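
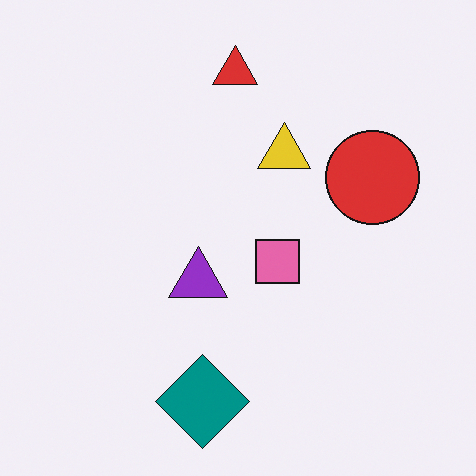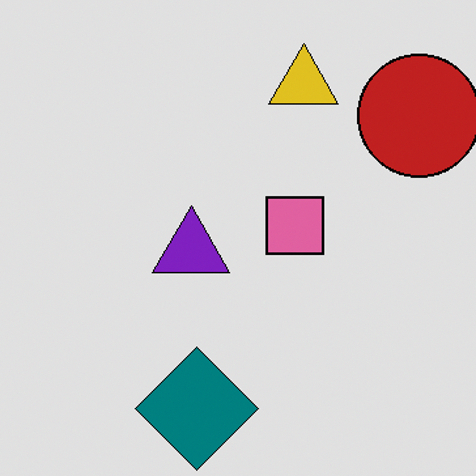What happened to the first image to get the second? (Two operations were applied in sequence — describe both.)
The image was posterized to a reduced palette, then cropped slightly and scaled back up.

Each flat color has snapped to a coarser quantized level — most visibly, the near-white background has dropped to a flat grey. The visible shapes are larger and the field of view is narrower; shapes near the original edges may be partly or wholly outside the frame — a crop-and-rescale.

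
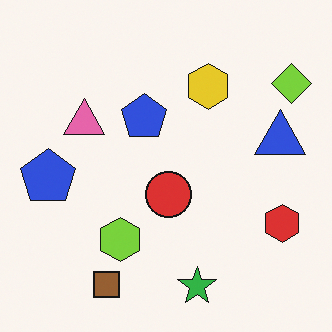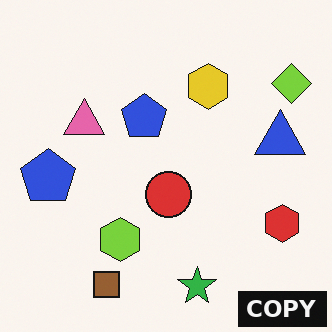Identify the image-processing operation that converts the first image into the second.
The image was watermarked with the text "COPY" in the lower-right corner.

A dark label reading "COPY" appears in the lower-right corner.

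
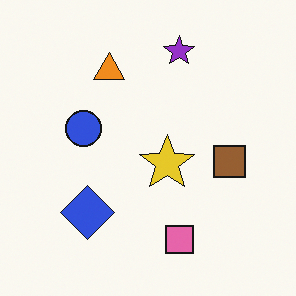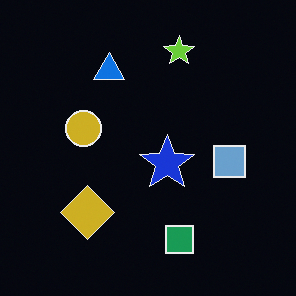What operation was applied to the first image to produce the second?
The image was color-inverted (negative).

The light background has become dark and every shape's color is its complement — a photographic negative.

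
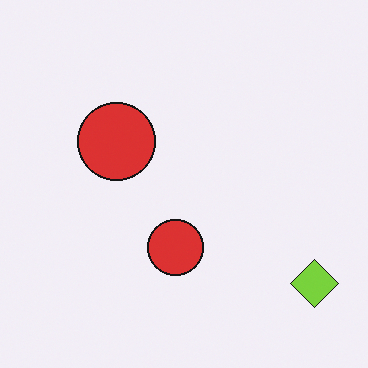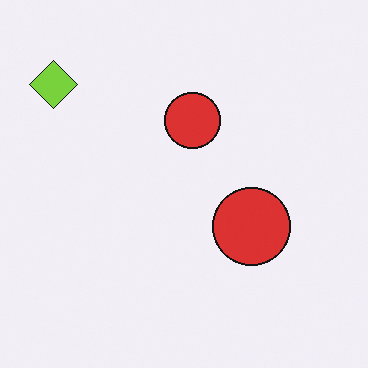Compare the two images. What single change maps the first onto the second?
The image was rotated 180°.

The lime diamond sits in the bottom-right of the first image and the top-left of the second — consistent with a whole-image 180° rotation.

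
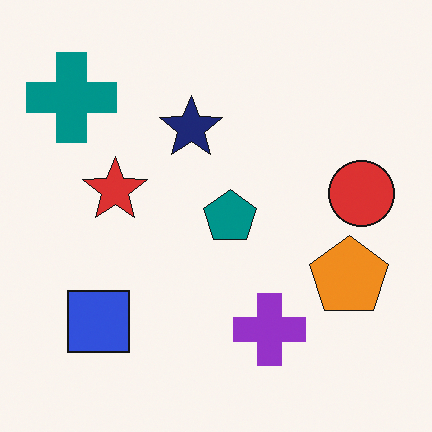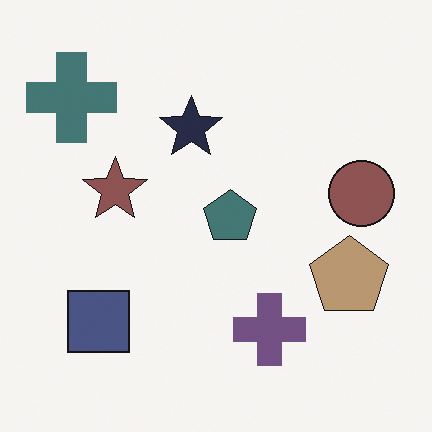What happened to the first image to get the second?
This is the original image heavily desaturated.

All colors are more muted and greyish — a global saturation change.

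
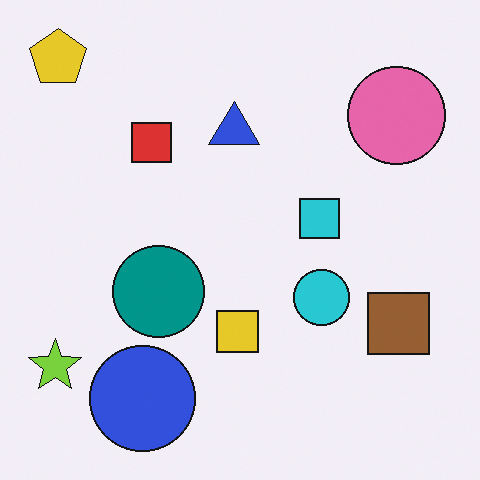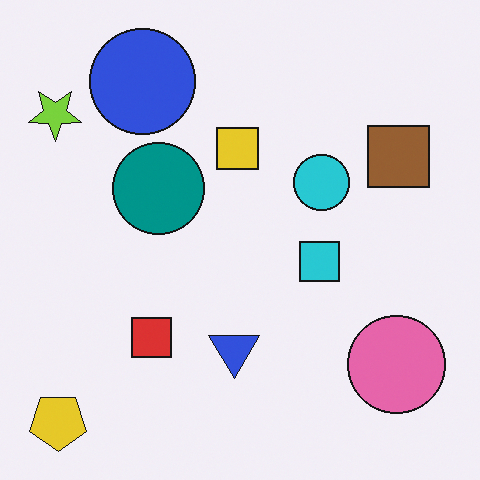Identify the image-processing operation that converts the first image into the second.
The transformation is: flipped vertically (top ↔ bottom).

The yellow pentagon is in the top-left of the first image and the bottom-left of the second — shapes on opposite sides of the horizontal midline have swapped in a mirror flip.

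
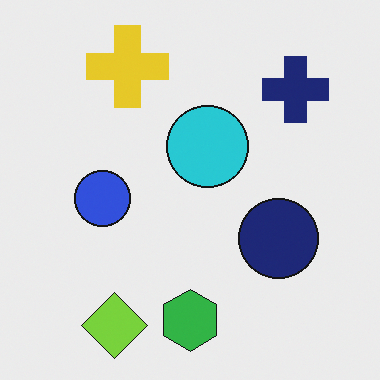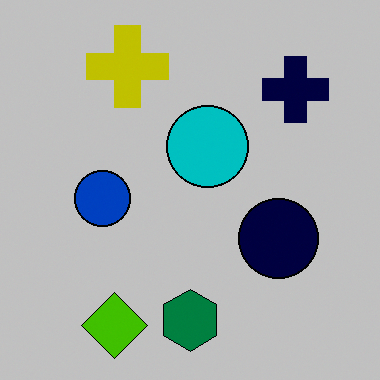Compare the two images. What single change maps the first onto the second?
Aggressively posterized.

Each flat color has snapped to a coarser quantized level — most visibly, the near-white background has dropped to a flat grey.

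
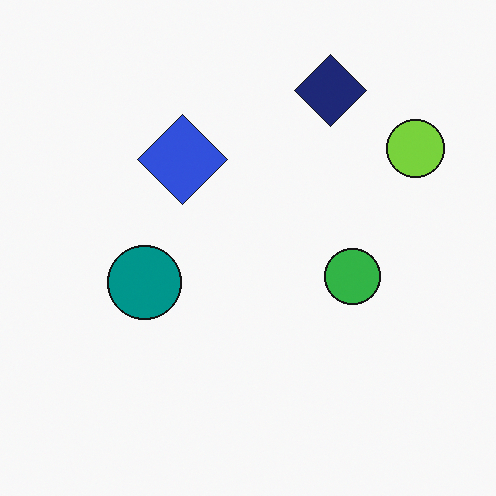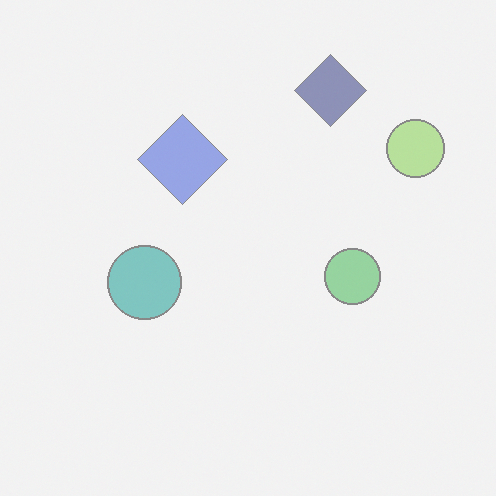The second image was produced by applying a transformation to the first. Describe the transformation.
The second image is the first given much lower contrast.

Tones are pushed toward mid-grey across the whole image — a global contrast change.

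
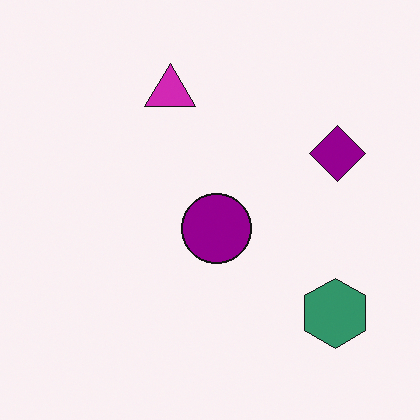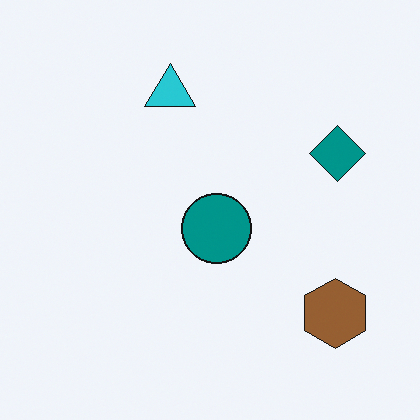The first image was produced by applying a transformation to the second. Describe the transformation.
The first image is the second hue-shifted noticeably.

Every shape's color has rotated by the same amount around the hue wheel — a uniform hue shift.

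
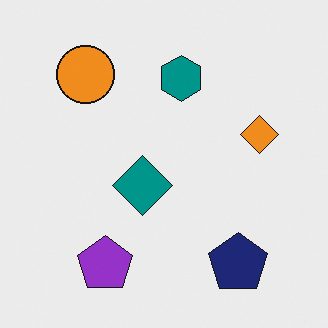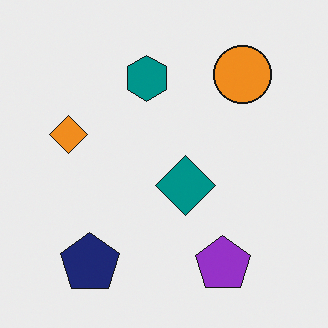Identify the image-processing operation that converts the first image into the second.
This is the original image flipped horizontally (left ↔ right).

The orange diamond is in the right of the first image and the left of the second — shapes on opposite sides of the vertical midline have swapped in a mirror flip.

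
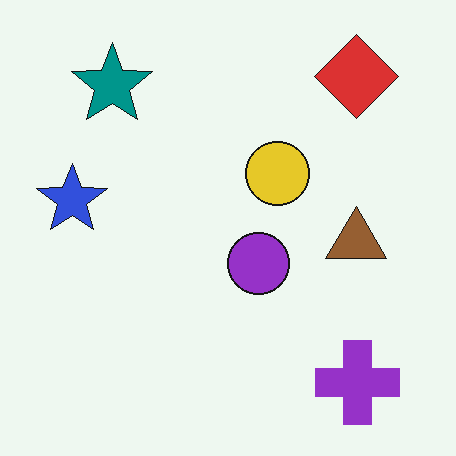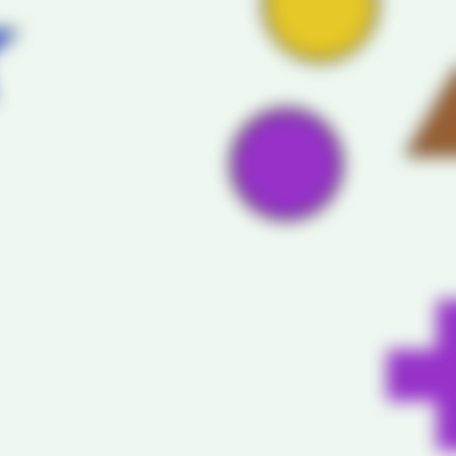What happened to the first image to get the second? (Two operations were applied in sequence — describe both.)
The second image is the first strongly gaussian-blurred, then cropped tightly and scaled back up.

Shape edges and outlines are uniformly softened across the whole image. The visible shapes are larger and the field of view is narrower; shapes near the original edges may be partly or wholly outside the frame — a crop-and-rescale.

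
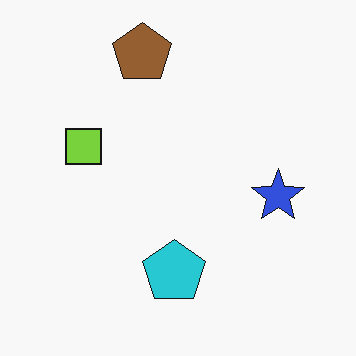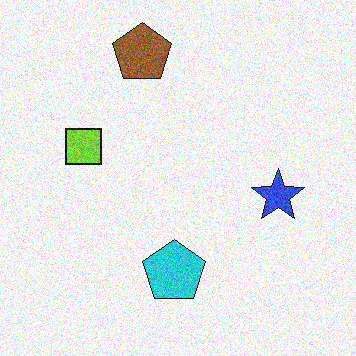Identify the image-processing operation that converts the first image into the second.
This is the original image degraded with moderate additive noise.

Random speckle covers the whole image, including the flat background.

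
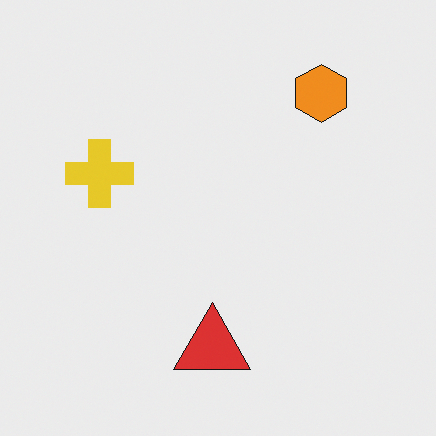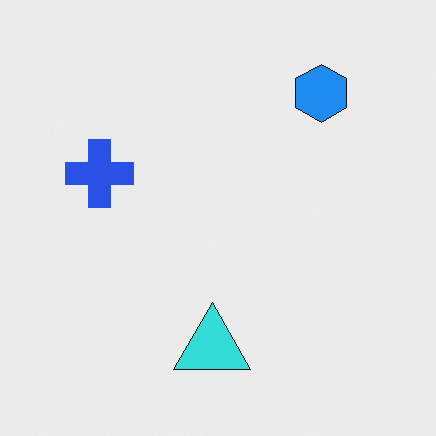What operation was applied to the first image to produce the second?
Hue-shifted by a large amount.

Every shape's color has rotated by the same amount around the hue wheel — a uniform hue shift.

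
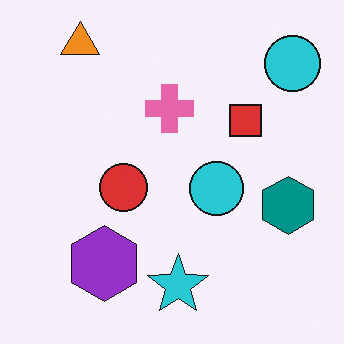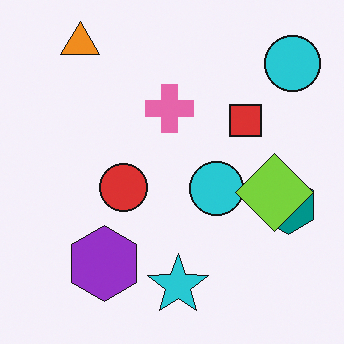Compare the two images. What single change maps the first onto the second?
The transformation is: overlaid with an additional lime diamond.

A lime diamond appears in the second image that is absent from the first.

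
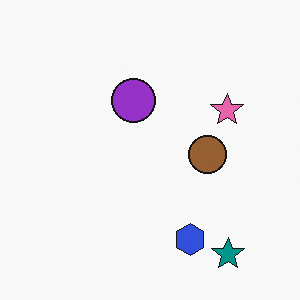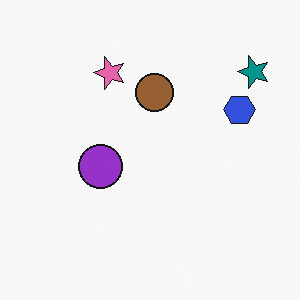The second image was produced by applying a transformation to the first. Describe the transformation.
The second image is the first rotated 90° counter-clockwise.

The teal star sits in the bottom-right of the first image and the top-right of the second — consistent with a whole-image 90° counter-clockwise rotation.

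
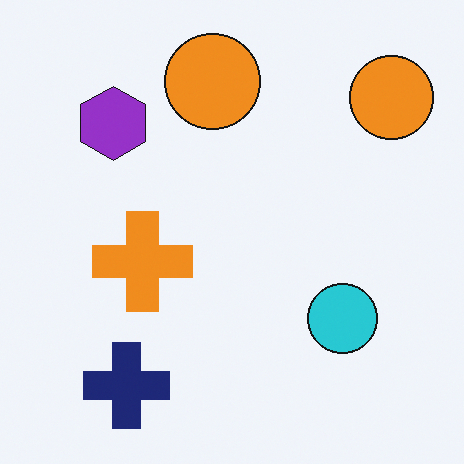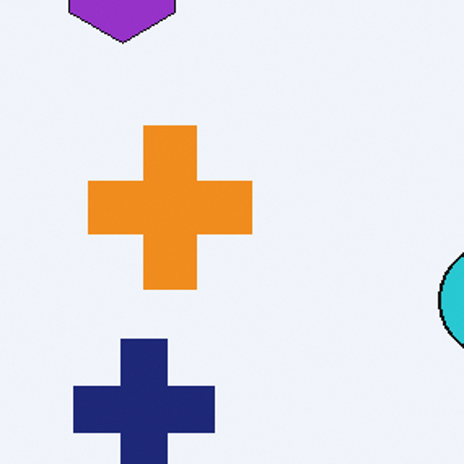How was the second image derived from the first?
The second image is the first cropped tightly and scaled back up.

The visible shapes are larger and the field of view is narrower; shapes near the original edges may be partly or wholly outside the frame — a crop-and-rescale.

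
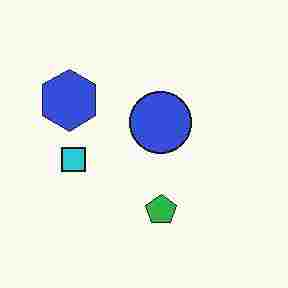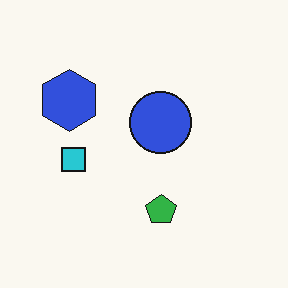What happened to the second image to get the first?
The first image is the second degraded with heavy JPEG compression.

Blocky 8×8 compression artifacts appear around shape edges and the flat background shows ringing — characteristic JPEG degradation.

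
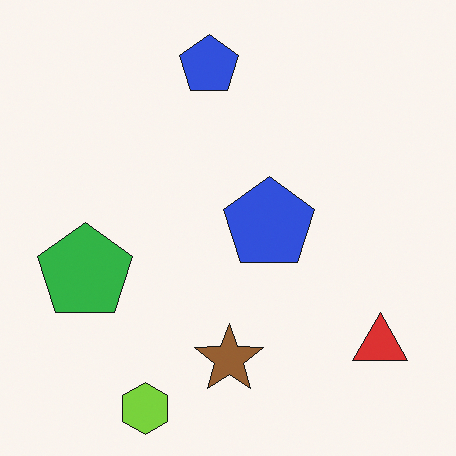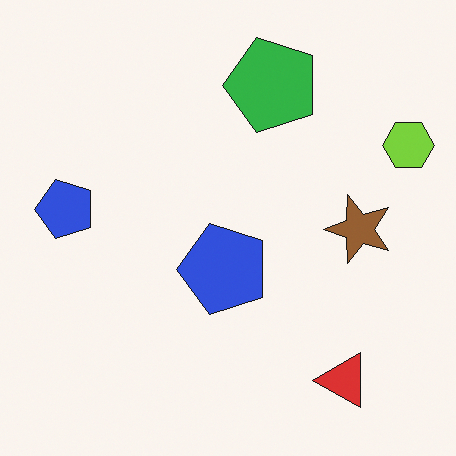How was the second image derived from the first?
Transposed (reflected across the top-left ↔ bottom-right diagonal).

Shapes have swapped their row and column positions — what was in the top-right is now in the bottom-left — a diagonal reflection.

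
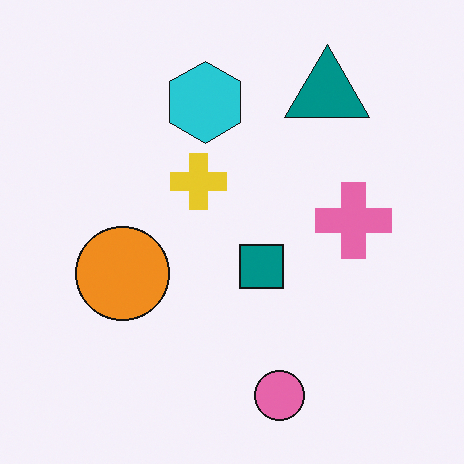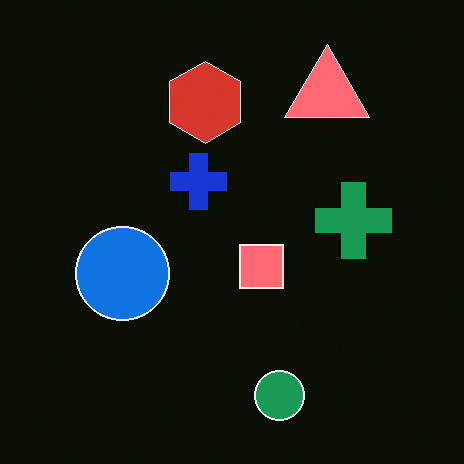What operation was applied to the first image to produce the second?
The transformation is: color-inverted (negative).

The light background has become dark and every shape's color is its complement — a photographic negative.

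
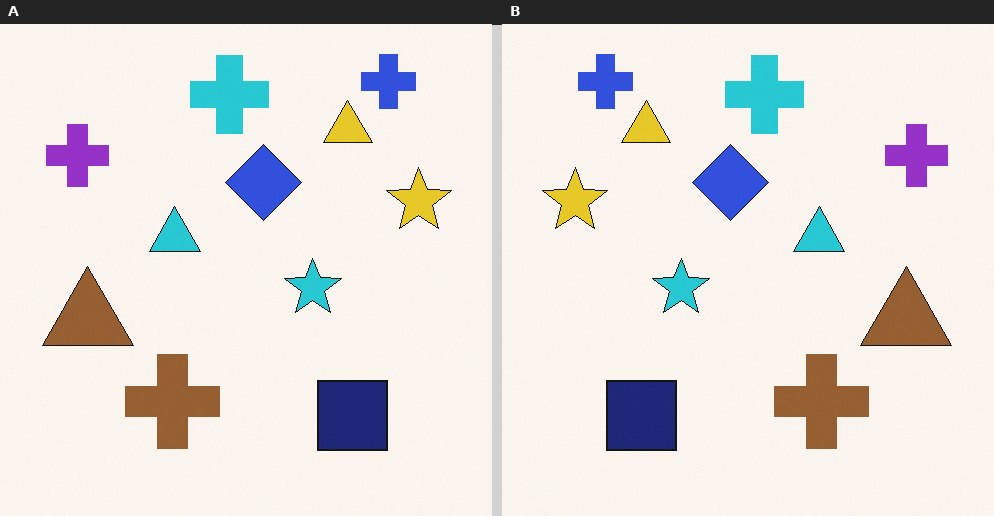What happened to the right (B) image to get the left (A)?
It was flipped horizontally (left ↔ right).

The yellow star is in the left of the right (B) image and the right of the left (A) — shapes on opposite sides of the vertical midline have swapped in a mirror flip.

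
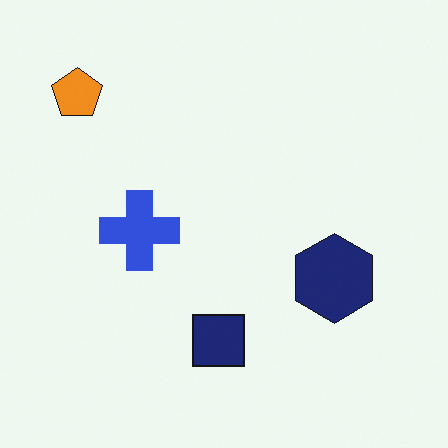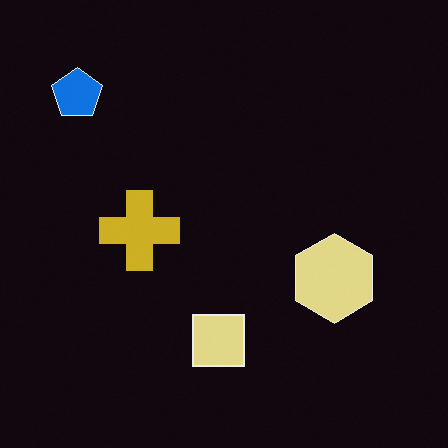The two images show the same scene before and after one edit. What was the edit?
The second image is the first color-inverted (negative).

The light background has become dark and every shape's color is its complement — a photographic negative.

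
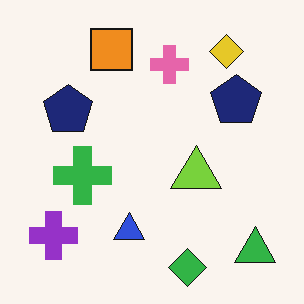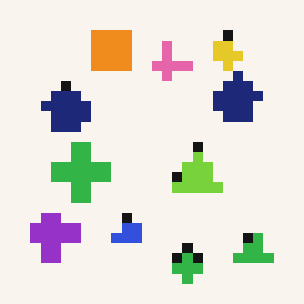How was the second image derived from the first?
The second image is the first coarsely pixelated.

Shapes are reduced to large square blocks; fine edges and outlines are lost — a downscale-then-upscale (mosaic) effect.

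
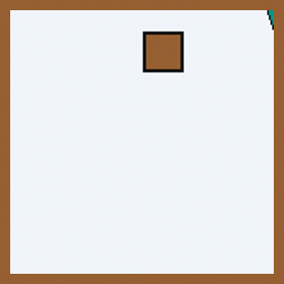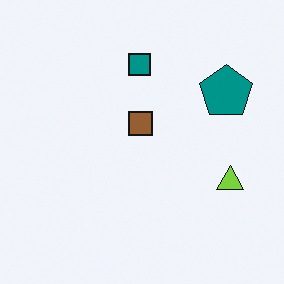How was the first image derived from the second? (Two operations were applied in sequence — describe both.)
Cropped tightly and scaled back up, then framed with a brown border.

The visible shapes are larger and the field of view is narrower; shapes near the original edges may be partly or wholly outside the frame — a crop-and-rescale. A solid brown frame runs around the edge of the first image, with the content slightly shrunk inside it.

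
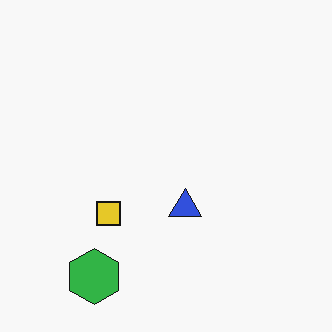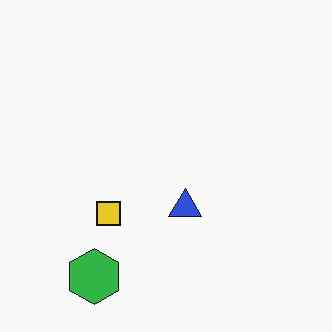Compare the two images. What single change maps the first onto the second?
This is the original image given moderate JPEG compression.

Blocky 8×8 compression artifacts appear around shape edges and the flat background shows ringing — characteristic JPEG degradation.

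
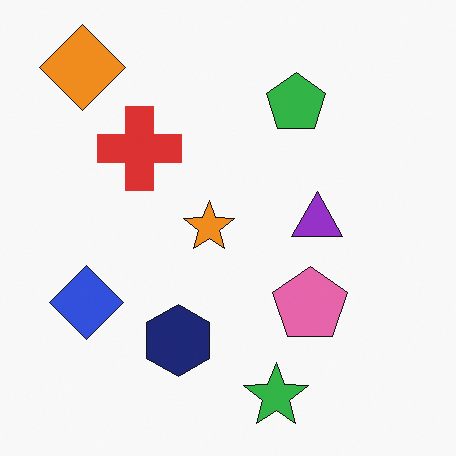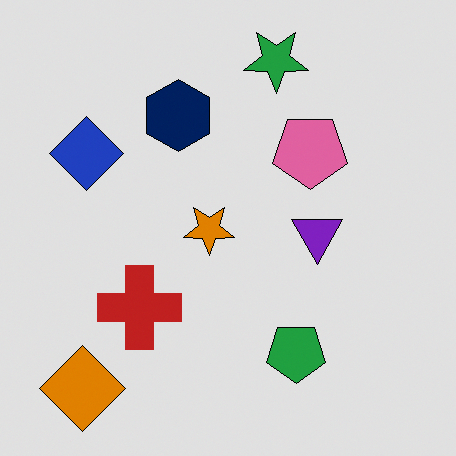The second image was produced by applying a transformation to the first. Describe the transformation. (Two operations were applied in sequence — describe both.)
The second image is the first flipped vertically (top ↔ bottom), then moderately posterized.

The green star is in the bottom of the first image and the top of the second — shapes on opposite sides of the horizontal midline have swapped in a mirror flip. Each flat color has snapped to a coarser quantized level — most visibly, the near-white background has dropped to a flat grey.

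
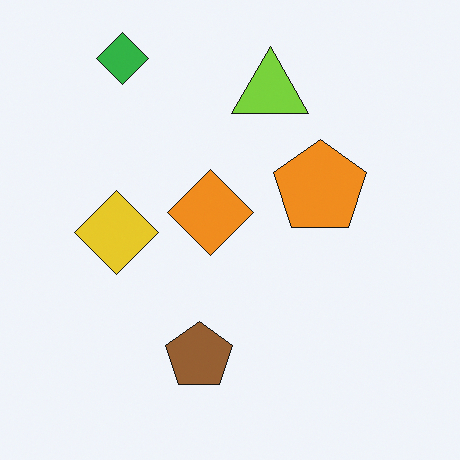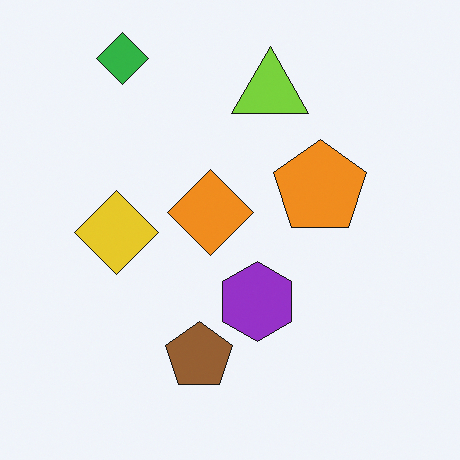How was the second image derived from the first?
It was overlaid with an additional purple hexagon.

A purple hexagon appears in the second image that is absent from the first.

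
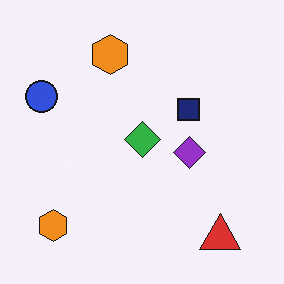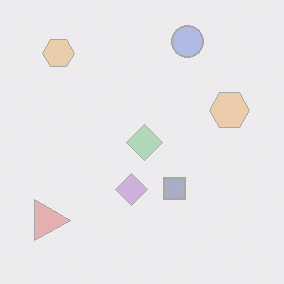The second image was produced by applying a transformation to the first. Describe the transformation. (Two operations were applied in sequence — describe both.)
The second image is the first given much lower contrast, then rotated 90° clockwise.

Tones are pushed toward mid-grey across the whole image — a global contrast change. The red triangle sits in the bottom-right of the first image and the bottom-left of the second — consistent with a whole-image 90° clockwise rotation.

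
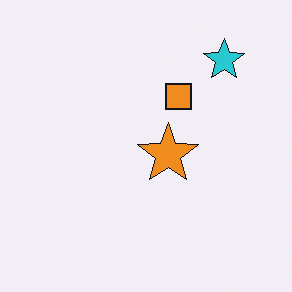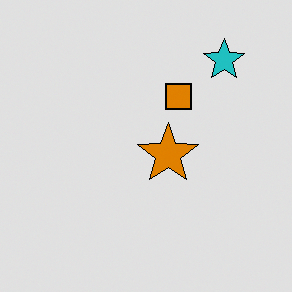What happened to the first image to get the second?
The second image is the first posterized to a reduced palette.

Each flat color has snapped to a coarser quantized level — most visibly, the near-white background has dropped to a flat grey.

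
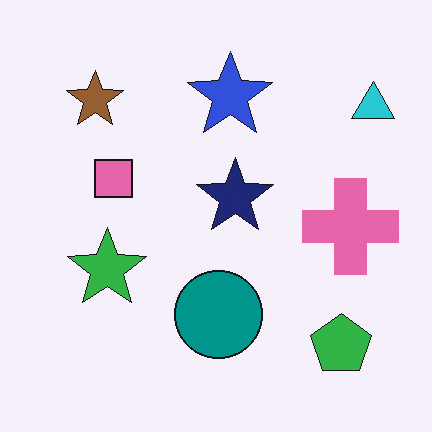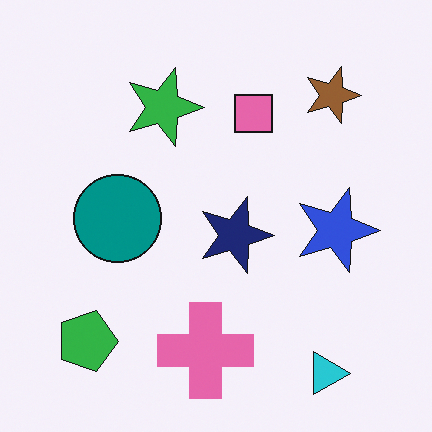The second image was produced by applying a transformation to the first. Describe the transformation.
This is the original image rotated 90° clockwise.

The cyan triangle sits in the top-right of the first image and the bottom-right of the second — consistent with a whole-image 90° clockwise rotation.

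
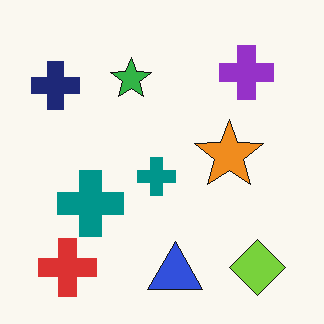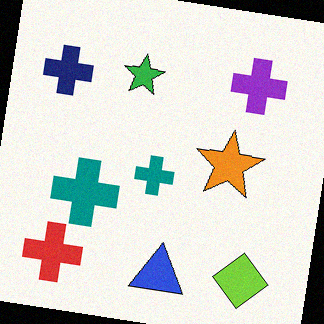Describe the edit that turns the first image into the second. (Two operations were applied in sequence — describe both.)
The image was rotated clockwise by a few degrees, then degraded with subtle gaussian noise.

Every shape is tilted by the same angle and the image corners show triangular fill wedges — a whole-image rotation by a non-right angle. Random speckle covers the whole image, including the flat background.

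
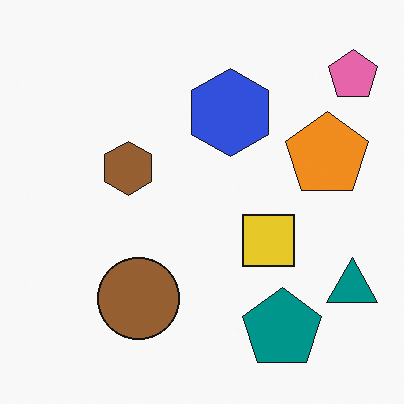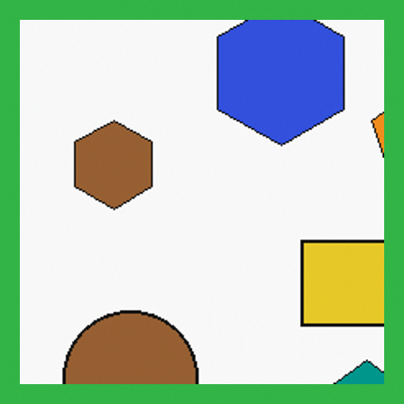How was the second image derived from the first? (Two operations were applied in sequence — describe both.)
The transformation is: cropped tightly and scaled back up, then framed with a green border.

The visible shapes are larger and the field of view is narrower; shapes near the original edges may be partly or wholly outside the frame — a crop-and-rescale. A solid green frame runs around the edge of the second image, with the content slightly shrunk inside it.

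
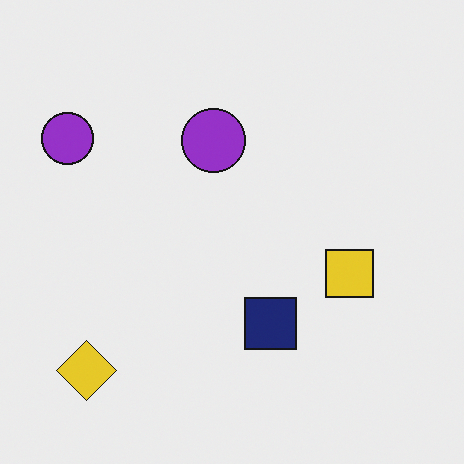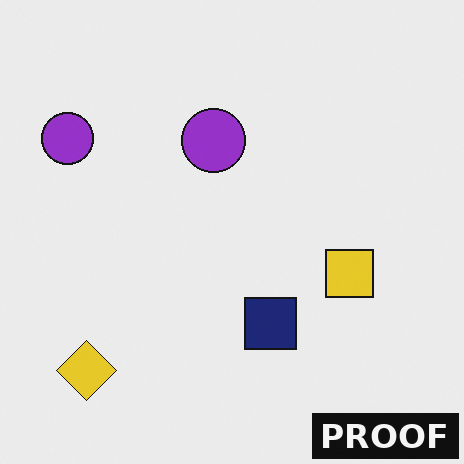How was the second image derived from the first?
This is the original image watermarked with the text "PROOF" in the lower-right corner.

A dark label reading "PROOF" appears in the lower-right corner.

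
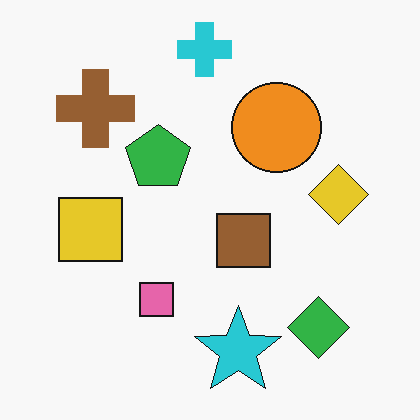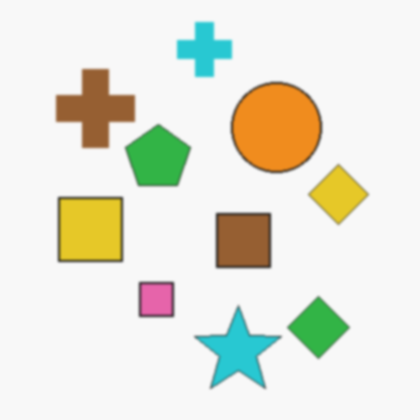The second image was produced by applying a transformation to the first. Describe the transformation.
The transformation is: slightly softened.

Shape edges and outlines are uniformly softened across the whole image.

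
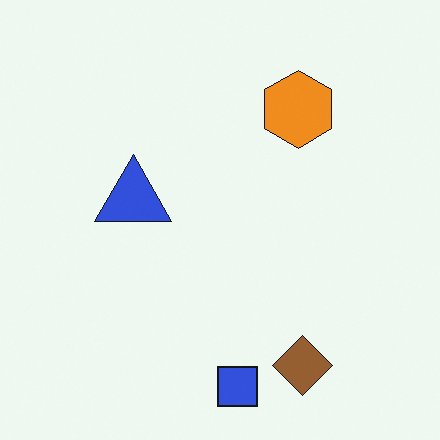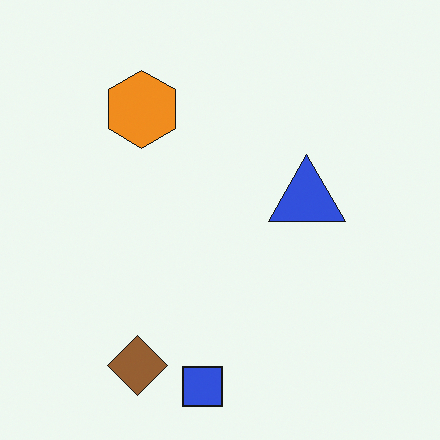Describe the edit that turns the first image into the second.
Flipped horizontally (left ↔ right).

The blue triangle is in the left of the first image and the right of the second — shapes on opposite sides of the vertical midline have swapped in a mirror flip.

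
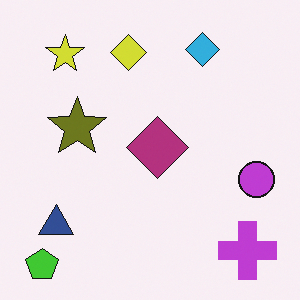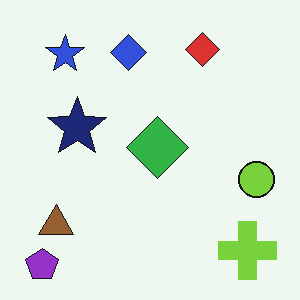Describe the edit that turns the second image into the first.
It was hue-shifted through roughly half the color wheel.

Every shape's color has rotated by the same amount around the hue wheel — a uniform hue shift.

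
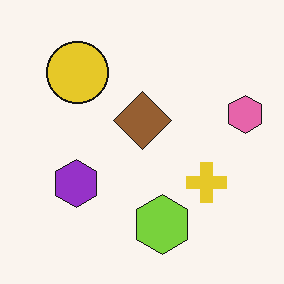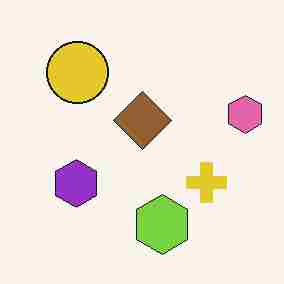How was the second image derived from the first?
It was heavily JPEG-compressed with obvious blocking artifacts.

Blocky 8×8 compression artifacts appear around shape edges and the flat background shows ringing — characteristic JPEG degradation.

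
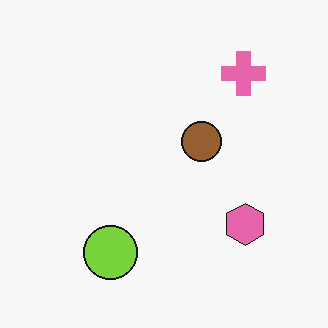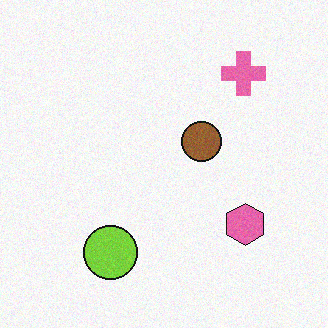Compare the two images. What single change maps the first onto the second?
It was degraded with a light layer of grain.

Random speckle covers the whole image, including the flat background.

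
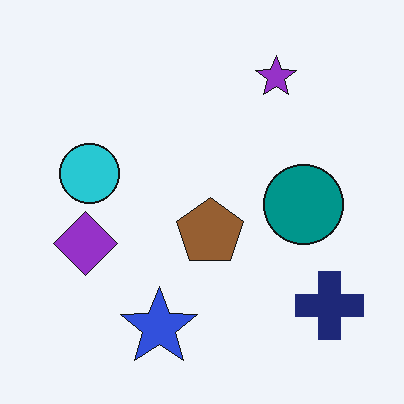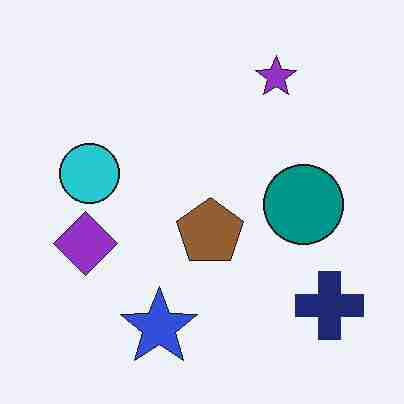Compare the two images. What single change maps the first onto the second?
It was degraded with heavy JPEG compression.

Blocky 8×8 compression artifacts appear around shape edges and the flat background shows ringing — characteristic JPEG degradation.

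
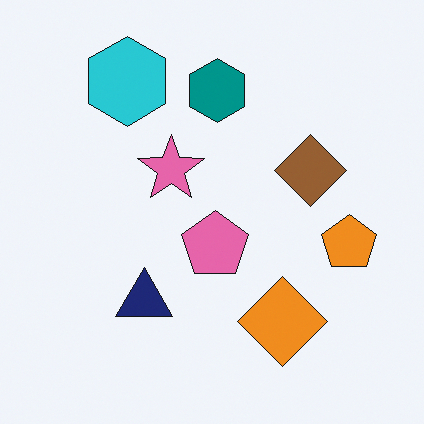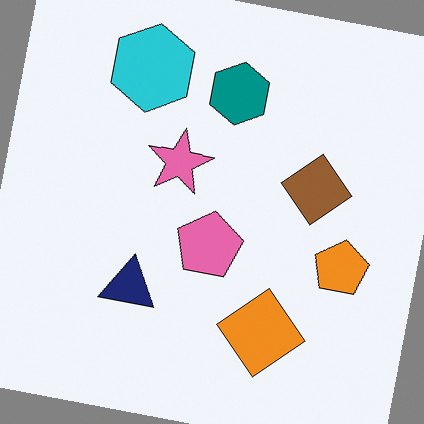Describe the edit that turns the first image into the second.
It was rotated clockwise by a few degrees.

Every shape is tilted by the same angle and the image corners show triangular fill wedges — a whole-image rotation by a non-right angle.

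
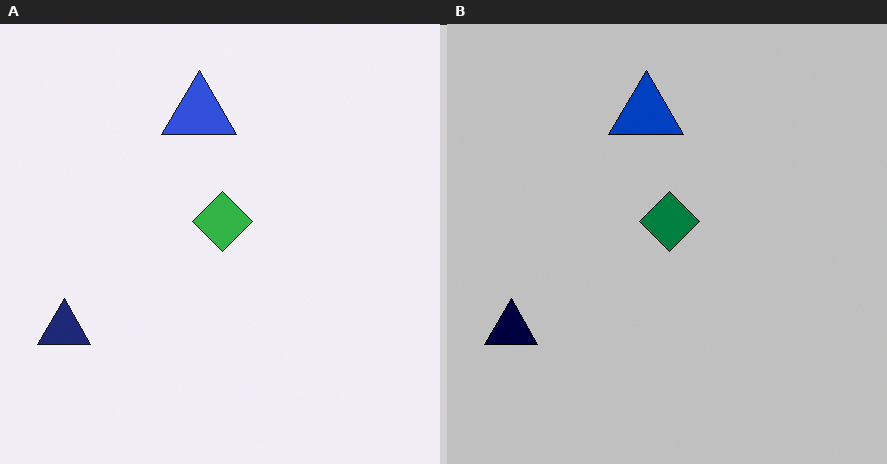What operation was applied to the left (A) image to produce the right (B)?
It was heavily posterized to just a handful of flat colors.

Each flat color has snapped to a coarser quantized level — most visibly, the near-white background has dropped to a flat grey.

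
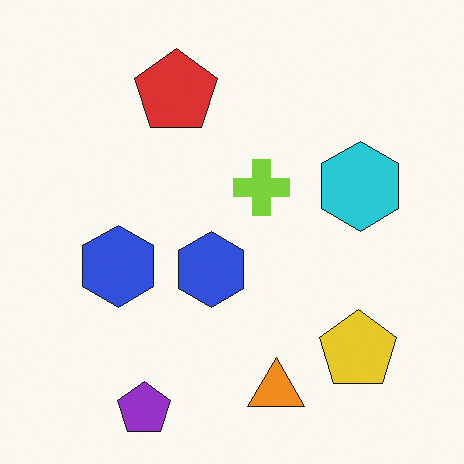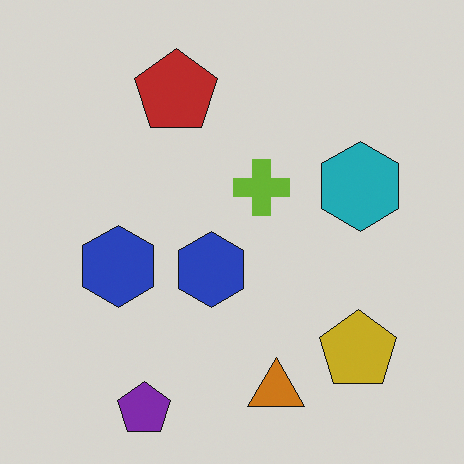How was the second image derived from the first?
The transformation is: darkened a little.

Every pixel — background and shapes alike — is uniformly darkened.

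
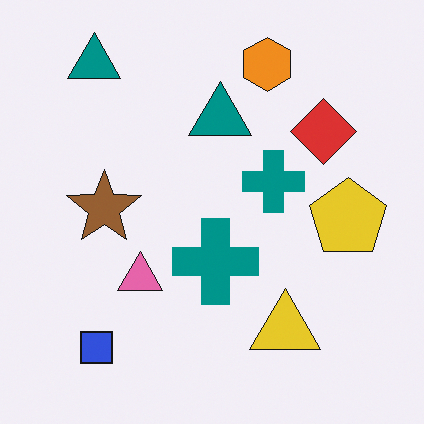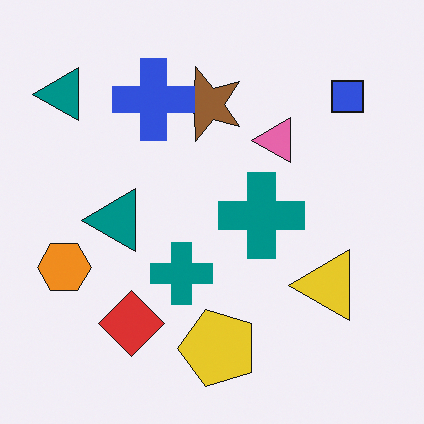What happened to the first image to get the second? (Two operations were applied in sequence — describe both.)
This is the original image transposed (reflected across the top-left ↔ bottom-right diagonal), then overlaid with an additional blue cross.

Shapes have swapped their row and column positions — what was in the top-right is now in the bottom-left — a diagonal reflection. A blue cross appears in the second image that is absent from the first.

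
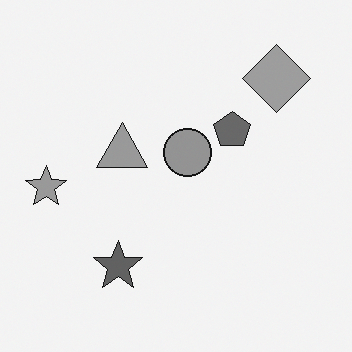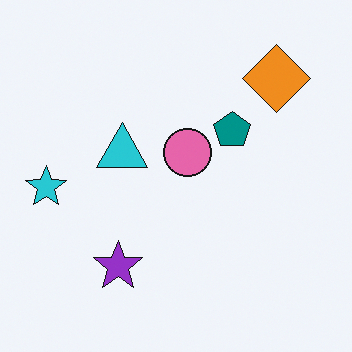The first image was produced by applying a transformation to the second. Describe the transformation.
Converted to grayscale.

All color is removed — every shape is now a shade of grey.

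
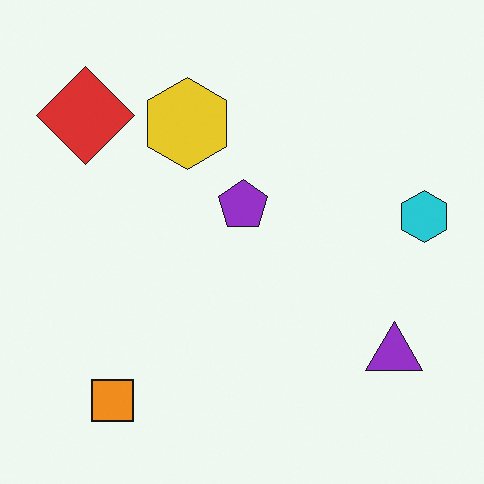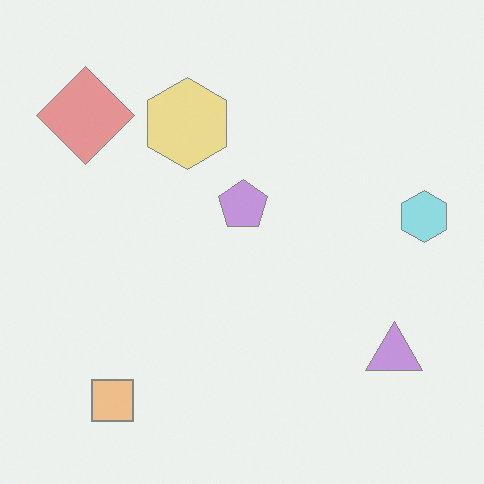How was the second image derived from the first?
Given much lower contrast.

Tones are pushed toward mid-grey across the whole image — a global contrast change.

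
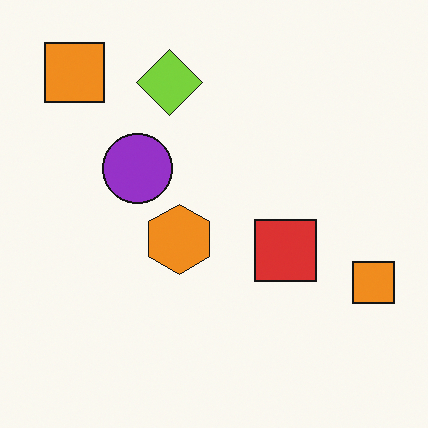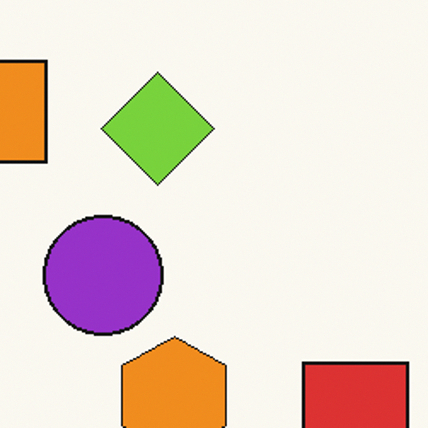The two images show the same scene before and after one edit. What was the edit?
Cropped tightly and scaled back up.

The visible shapes are larger and the field of view is narrower; shapes near the original edges may be partly or wholly outside the frame — a crop-and-rescale.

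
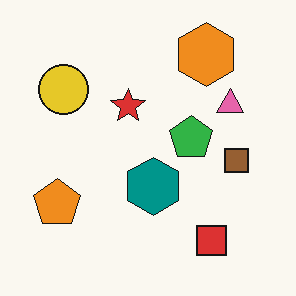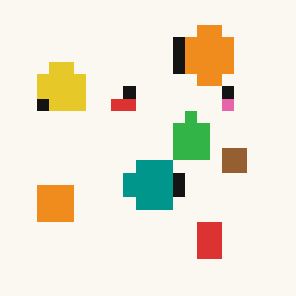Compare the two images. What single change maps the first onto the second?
Heavily pixelated into large blocks.

Shapes are reduced to large square blocks; fine edges and outlines are lost — a downscale-then-upscale (mosaic) effect.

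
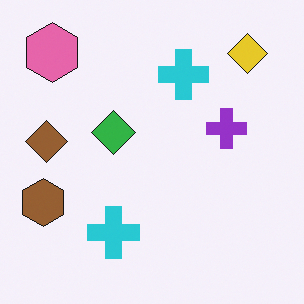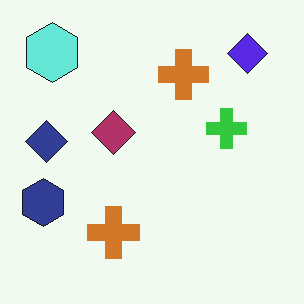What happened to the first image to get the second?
The second image is the first hue-shifted by a large amount.

Every shape's color has rotated by the same amount around the hue wheel — a uniform hue shift.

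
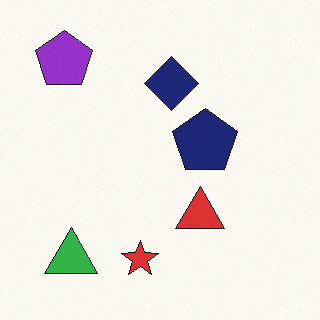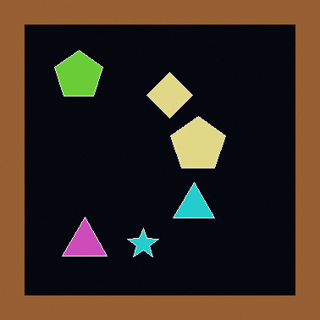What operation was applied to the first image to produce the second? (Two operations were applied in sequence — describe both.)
The image was color-inverted (negative), then framed with a brown border.

The light background has become dark and every shape's color is its complement — a photographic negative. A solid brown frame runs around the edge of the second image, with the content slightly shrunk inside it.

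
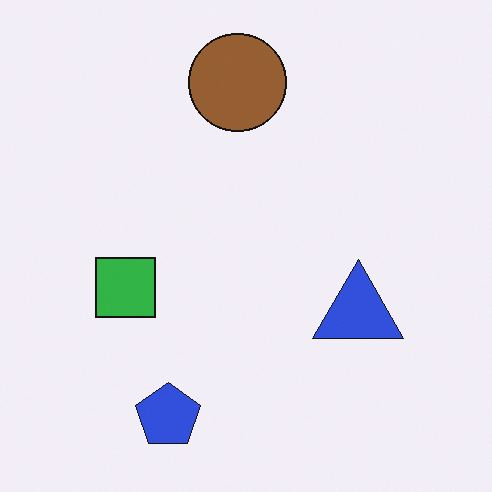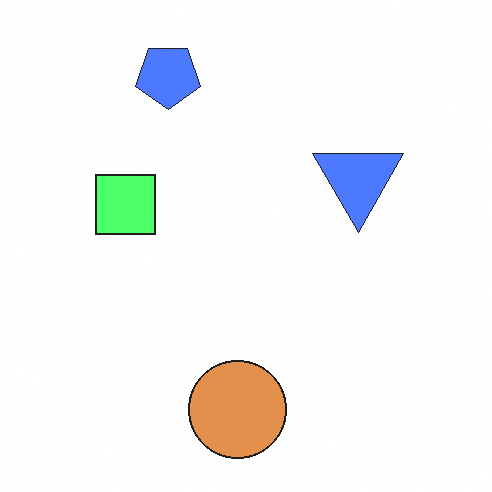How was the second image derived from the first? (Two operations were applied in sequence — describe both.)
The image was flipped vertically (top ↔ bottom), then brightened a lot.

The blue pentagon is in the bottom of the first image and the top of the second — shapes on opposite sides of the horizontal midline have swapped in a mirror flip. Every pixel — background and shapes alike — is uniformly brightened.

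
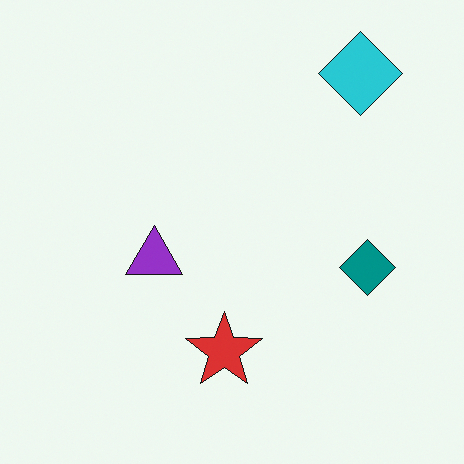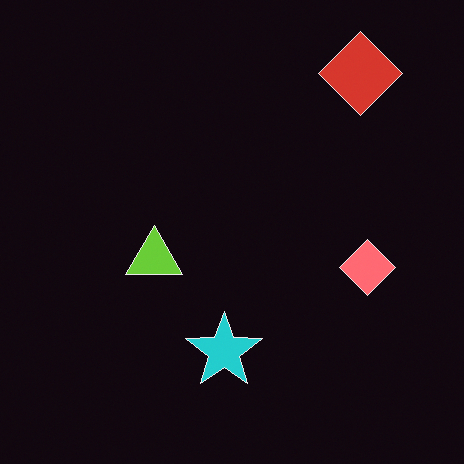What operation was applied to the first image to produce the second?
The transformation is: color-inverted (negative).

The light background has become dark and every shape's color is its complement — a photographic negative.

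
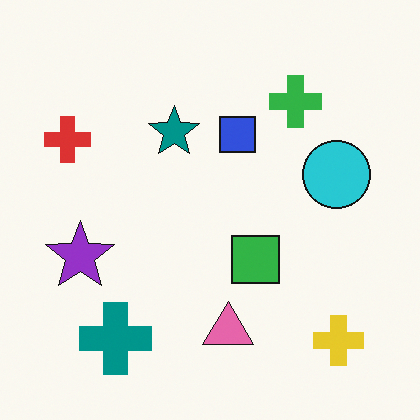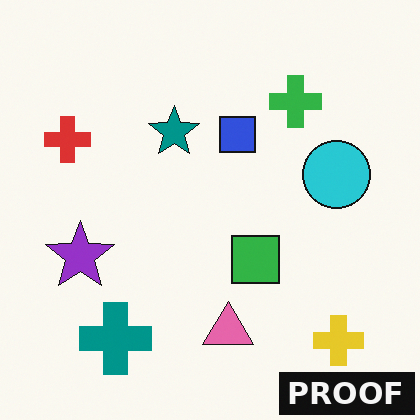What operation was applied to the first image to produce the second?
The image was watermarked with the text "PROOF" in the lower-right corner.

A dark label reading "PROOF" appears in the lower-right corner.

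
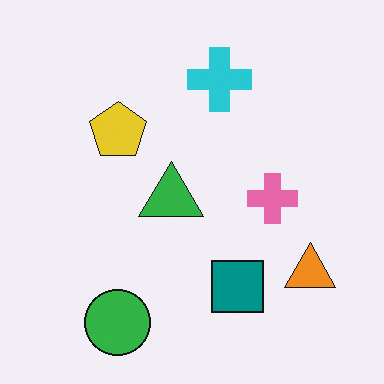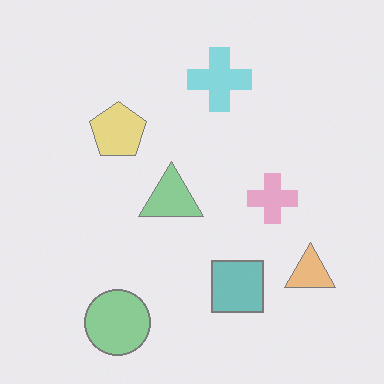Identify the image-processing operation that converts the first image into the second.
The second image is the first given much lower contrast.

Tones are pushed toward mid-grey across the whole image — a global contrast change.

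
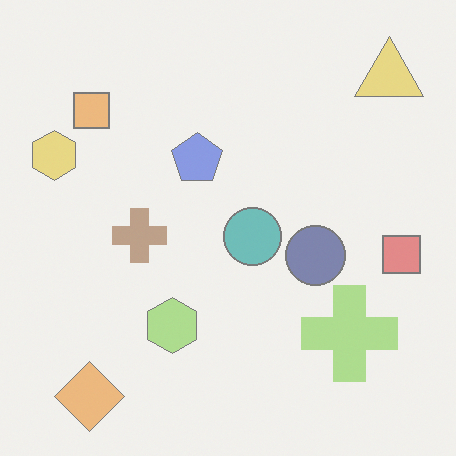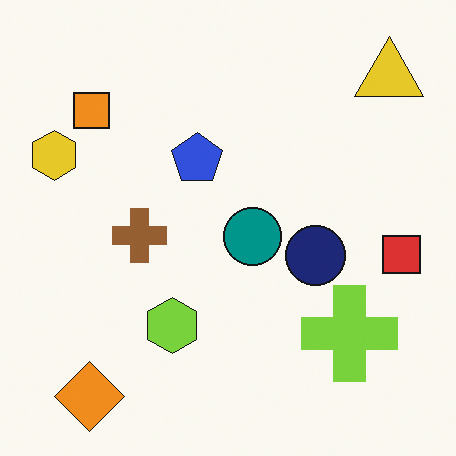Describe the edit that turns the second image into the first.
The image was washed out (contrast reduced).

Tones are pushed toward mid-grey across the whole image — a global contrast change.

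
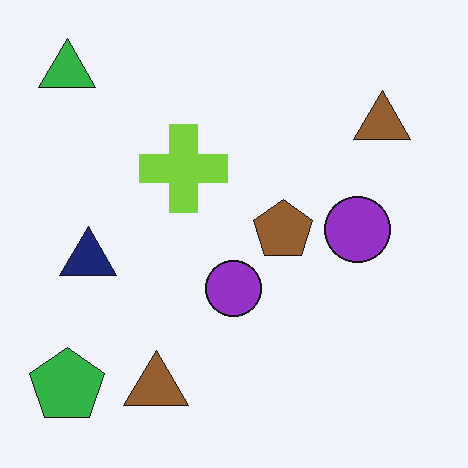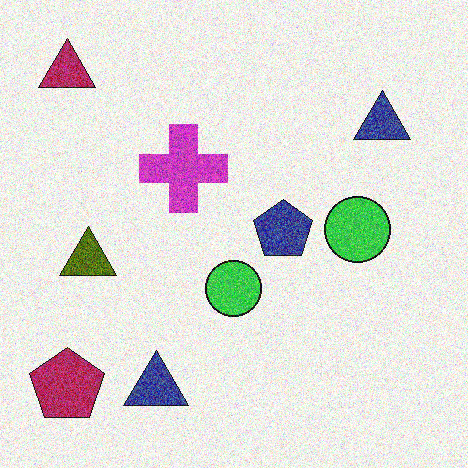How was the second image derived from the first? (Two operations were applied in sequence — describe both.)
The second image is the first degraded with visible gaussian noise, then hue-shifted by a large amount.

Random speckle covers the whole image, including the flat background. Every shape's color has rotated by the same amount around the hue wheel — a uniform hue shift.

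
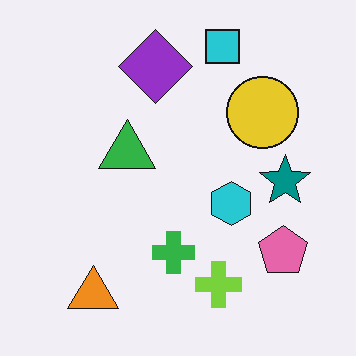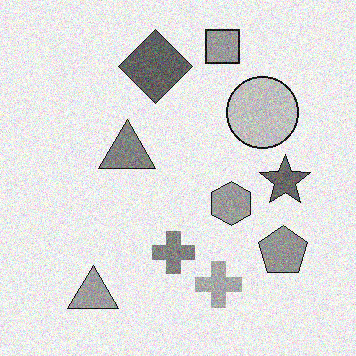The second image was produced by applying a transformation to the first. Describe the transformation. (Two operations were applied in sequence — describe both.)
This is the original image converted to grayscale, then degraded with visible gaussian noise.

All color is removed — every shape is now a shade of grey. Random speckle covers the whole image, including the flat background.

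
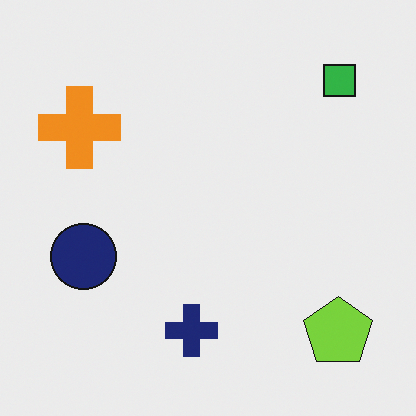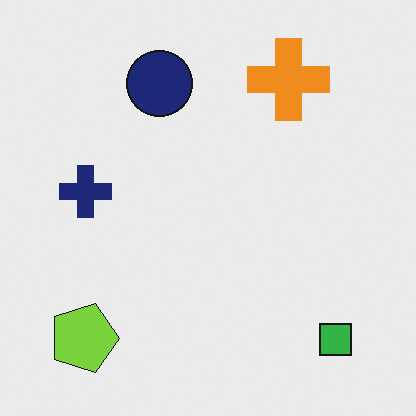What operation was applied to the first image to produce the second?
Rotated 90° clockwise.

The green square sits in the top-right of the first image and the bottom-right of the second — consistent with a whole-image 90° clockwise rotation.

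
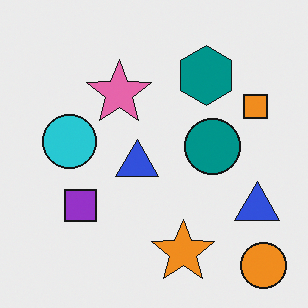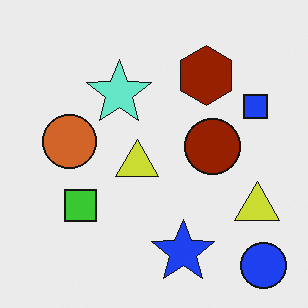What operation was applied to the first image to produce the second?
This is the original image hue-shifted by a large amount.

Every shape's color has rotated by the same amount around the hue wheel — a uniform hue shift.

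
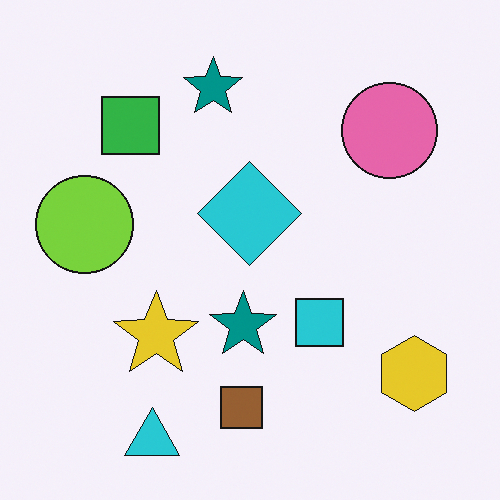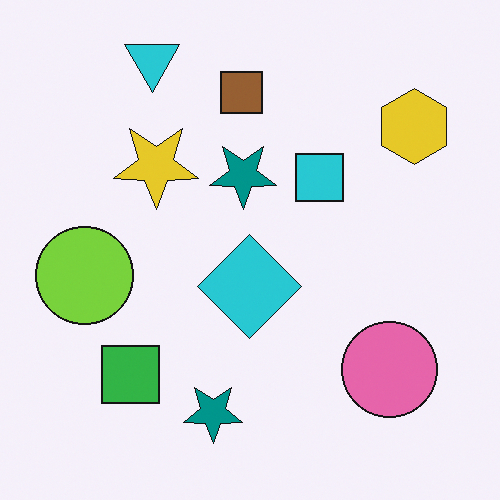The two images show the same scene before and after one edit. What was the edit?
This is the original image flipped vertically (top ↔ bottom).

The cyan triangle is in the bottom-left of the first image and the top-left of the second — shapes on opposite sides of the horizontal midline have swapped in a mirror flip.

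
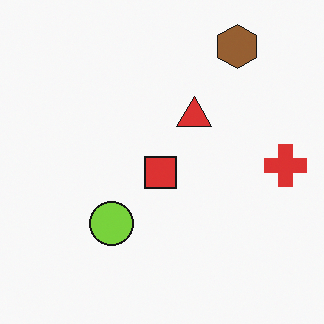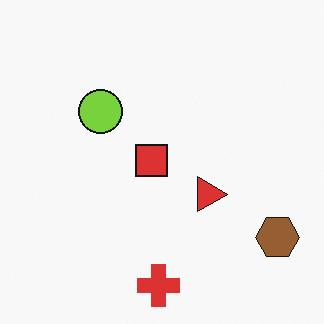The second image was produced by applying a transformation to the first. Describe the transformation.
The transformation is: rotated 90° clockwise.

The brown hexagon sits in the top-right of the first image and the bottom-right of the second — consistent with a whole-image 90° clockwise rotation.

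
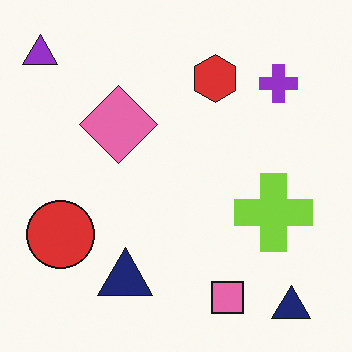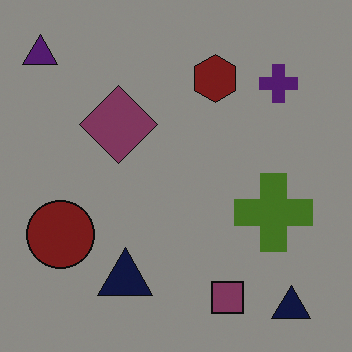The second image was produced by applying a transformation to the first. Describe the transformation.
Darkened a lot.

Every pixel — background and shapes alike — is uniformly darkened.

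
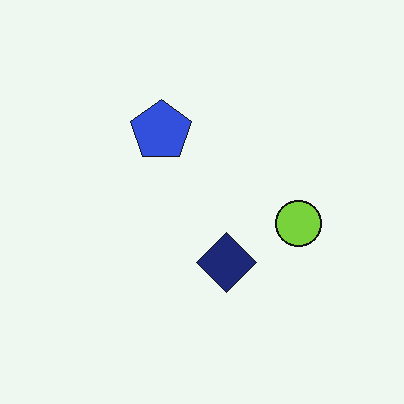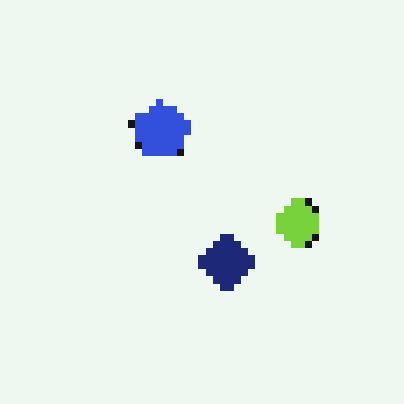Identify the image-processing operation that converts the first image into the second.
Pixelated into visible square blocks.

Shapes are reduced to large square blocks; fine edges and outlines are lost — a downscale-then-upscale (mosaic) effect.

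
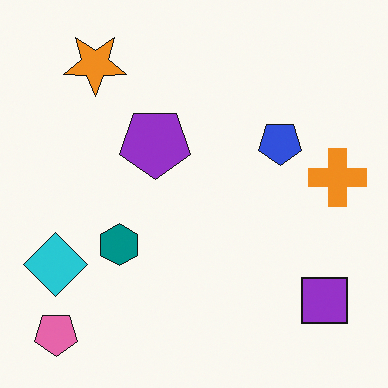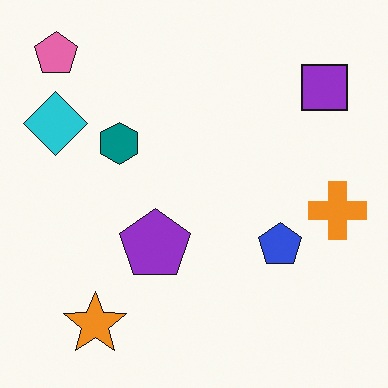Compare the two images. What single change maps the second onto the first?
It was flipped vertically (top ↔ bottom).

The pink pentagon is in the top-left of the second image and the bottom-left of the first — shapes on opposite sides of the horizontal midline have swapped in a mirror flip.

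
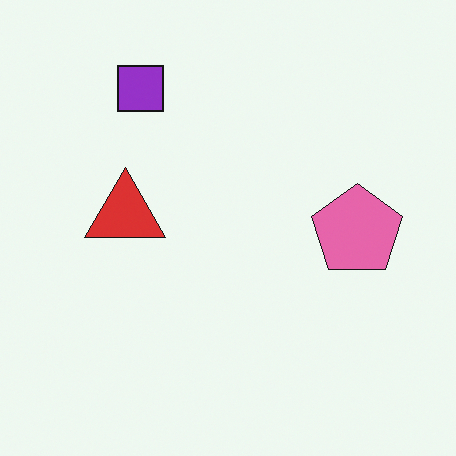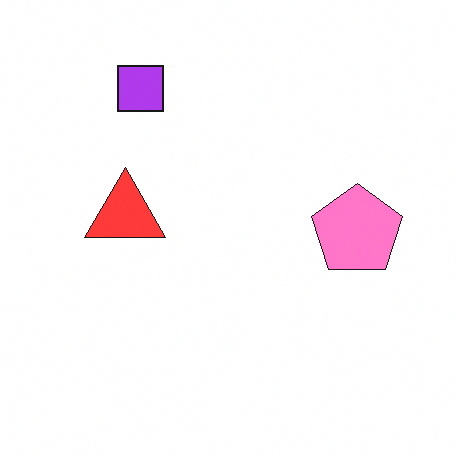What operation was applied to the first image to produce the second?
Brightened a little.

Every pixel — background and shapes alike — is uniformly brightened.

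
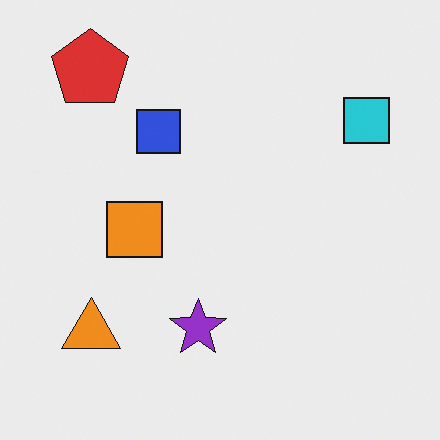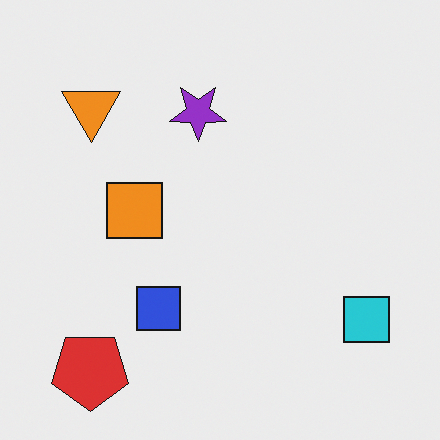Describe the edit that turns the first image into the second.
It was flipped vertically (top ↔ bottom).

The red pentagon is in the top-left of the first image and the bottom-left of the second — shapes on opposite sides of the horizontal midline have swapped in a mirror flip.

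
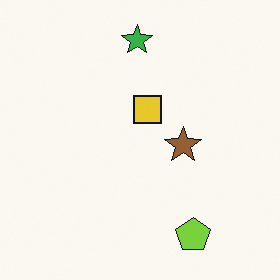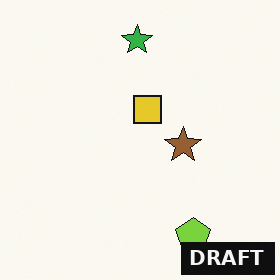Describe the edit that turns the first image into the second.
The second image is the first watermarked with the text "DRAFT" in the lower-right corner.

A dark label reading "DRAFT" appears in the lower-right corner.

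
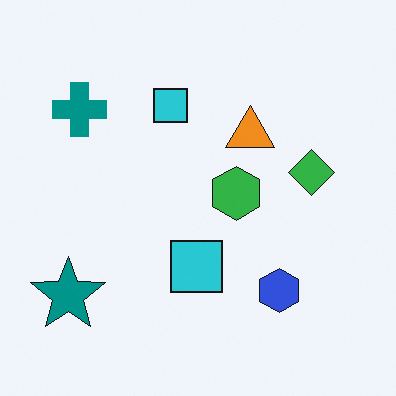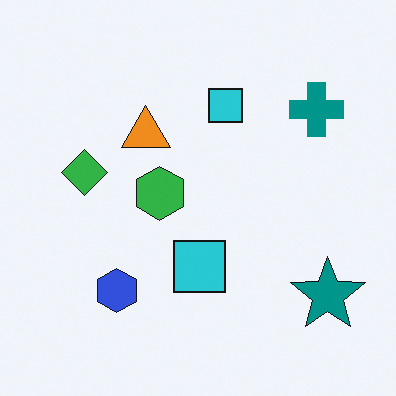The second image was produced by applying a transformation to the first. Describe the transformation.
Flipped horizontally (left ↔ right).

The teal star is in the bottom-left of the first image and the bottom-right of the second — shapes on opposite sides of the vertical midline have swapped in a mirror flip.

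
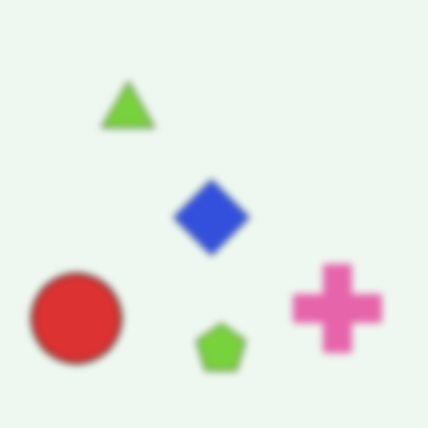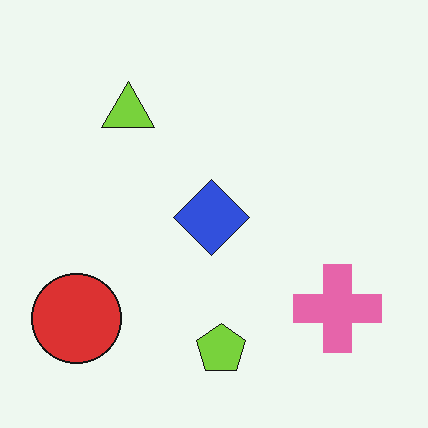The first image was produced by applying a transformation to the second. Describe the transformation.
The image was noticeably gaussian-blurred.

Shape edges and outlines are uniformly softened across the whole image.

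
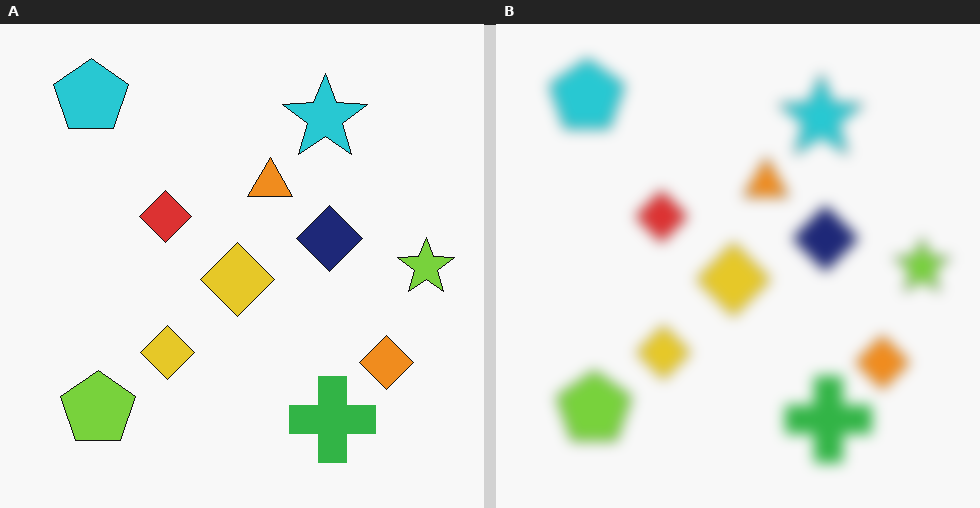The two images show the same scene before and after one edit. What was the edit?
The right (B) image is the left (A) heavily blurred.

Shape edges and outlines are uniformly softened across the whole image.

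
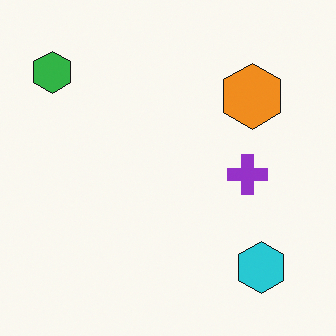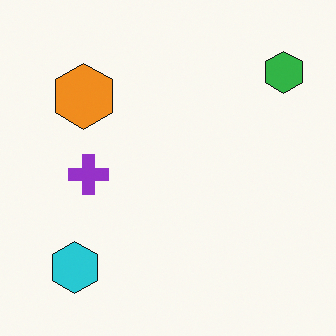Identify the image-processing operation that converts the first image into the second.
The second image is the first flipped horizontally (left ↔ right).

The green hexagon is in the top-left of the first image and the top-right of the second — shapes on opposite sides of the vertical midline have swapped in a mirror flip.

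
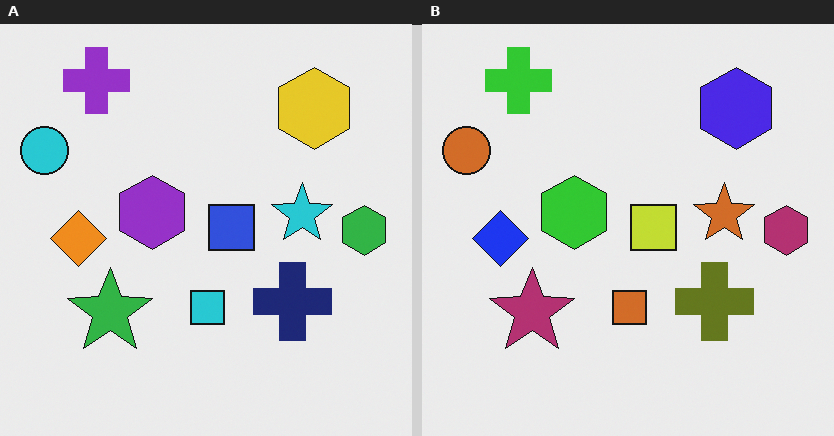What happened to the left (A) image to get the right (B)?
Hue-shifted through roughly half the color wheel.

Every shape's color has rotated by the same amount around the hue wheel — a uniform hue shift.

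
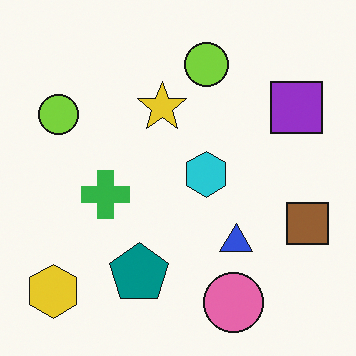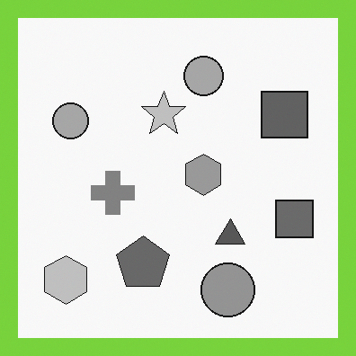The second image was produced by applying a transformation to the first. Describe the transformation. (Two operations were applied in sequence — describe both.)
The image was converted to grayscale, then framed with a lime border.

All color is removed — every shape is now a shade of grey. A solid lime frame runs around the edge of the second image, with the content slightly shrunk inside it.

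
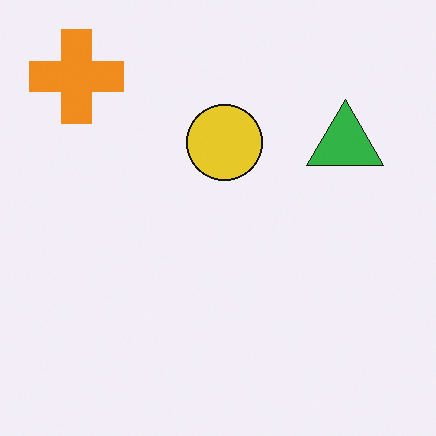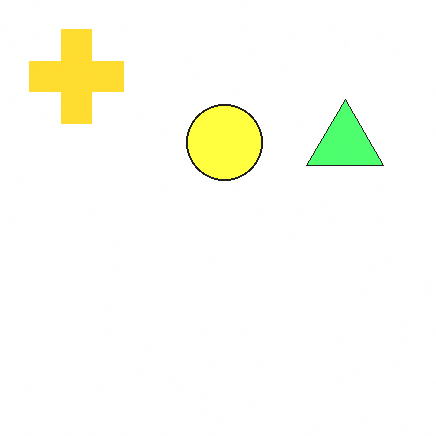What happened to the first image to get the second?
It was noticeably brightened.

Every pixel — background and shapes alike — is uniformly brightened.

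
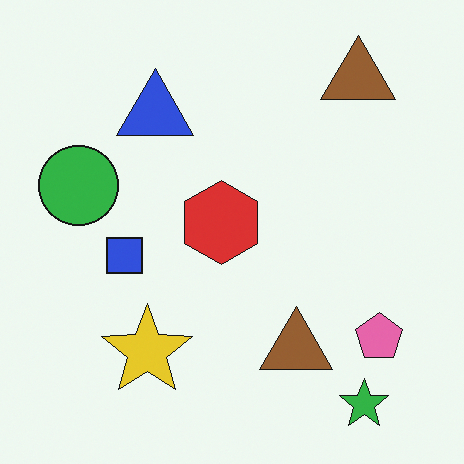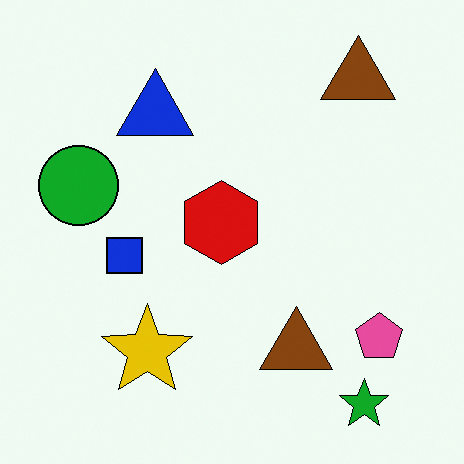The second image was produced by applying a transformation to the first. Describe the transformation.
Given slightly increased contrast.

Tones are pushed away from mid-grey across the whole image — a global contrast change.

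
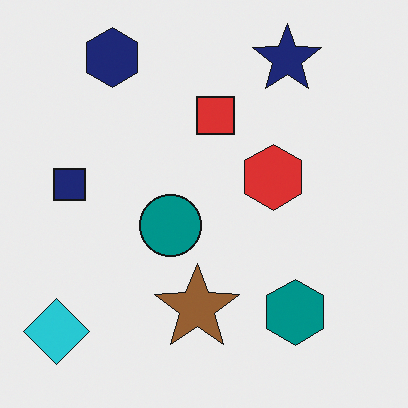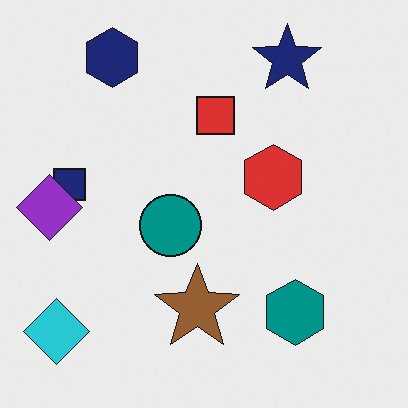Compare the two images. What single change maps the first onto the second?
This is the original image overlaid with an additional purple diamond.

A purple diamond appears in the second image that is absent from the first.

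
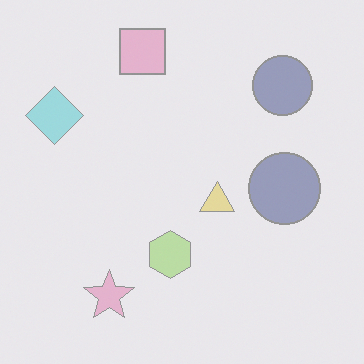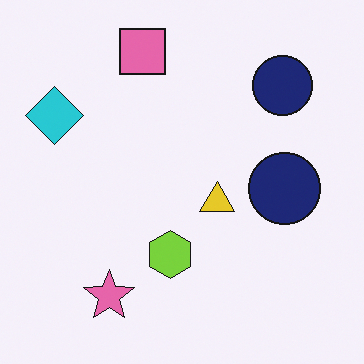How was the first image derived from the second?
The transformation is: washed out (contrast reduced).

Tones are pushed toward mid-grey across the whole image — a global contrast change.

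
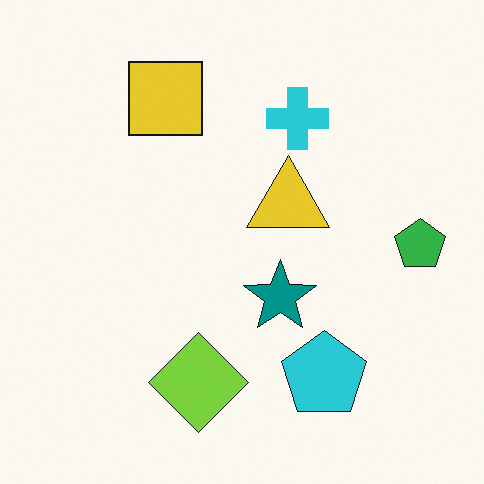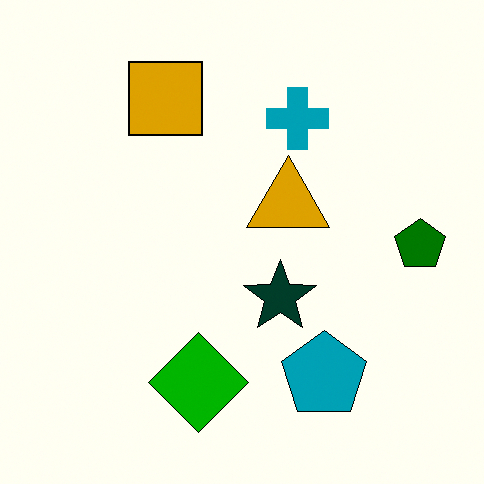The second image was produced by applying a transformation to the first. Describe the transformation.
The transformation is: boosted in contrast.

Tones are pushed away from mid-grey across the whole image — a global contrast change.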